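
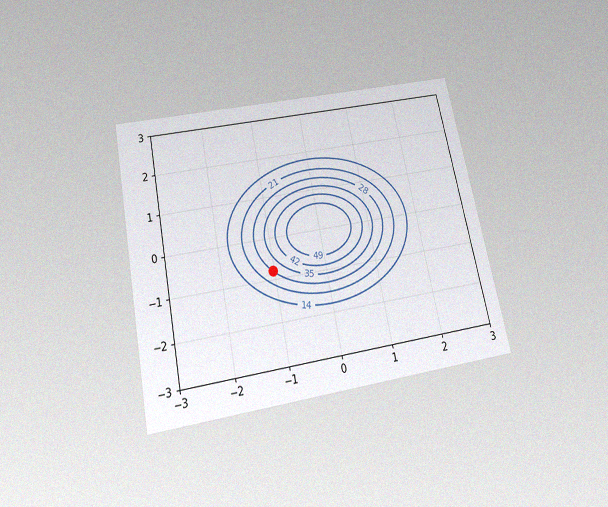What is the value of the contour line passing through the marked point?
The chart is tilted about 11° counter-clockwise and viewed slightly from below, with some photo noise. The marked point sits on the contour labelled 28.

28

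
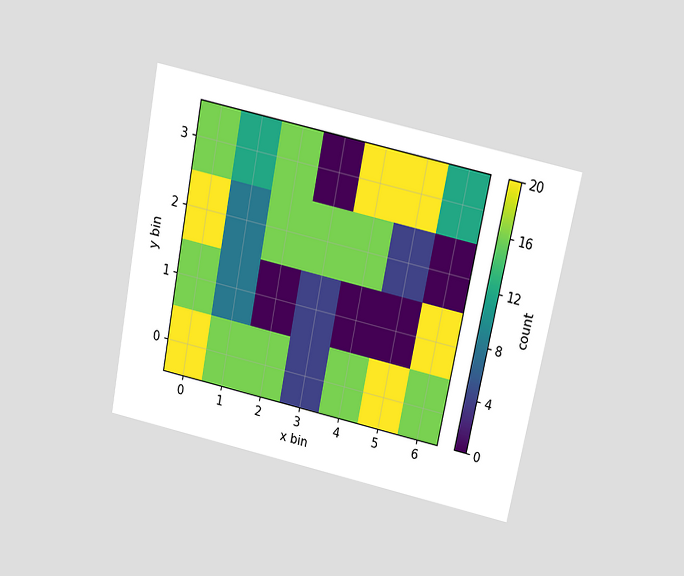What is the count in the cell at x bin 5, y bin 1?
0

The chart is tilted about 11° clockwise and viewed slightly from above. Matching the cell (5, 1) against the colorbar gives 0.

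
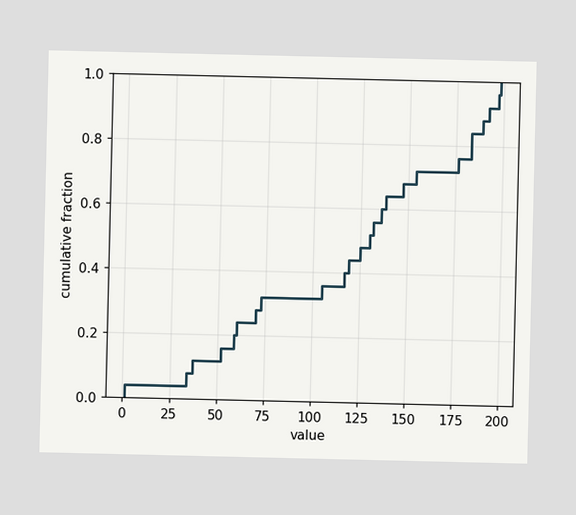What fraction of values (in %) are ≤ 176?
At x=176 the ECDF step is at 76%.

76%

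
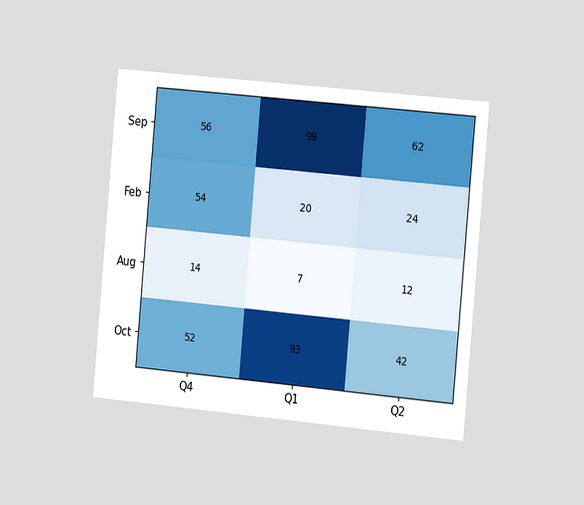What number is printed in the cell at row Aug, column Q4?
14

The chart is tilted about 5° clockwise and viewed slightly from the right. The (Aug, Q4) cell reads 14.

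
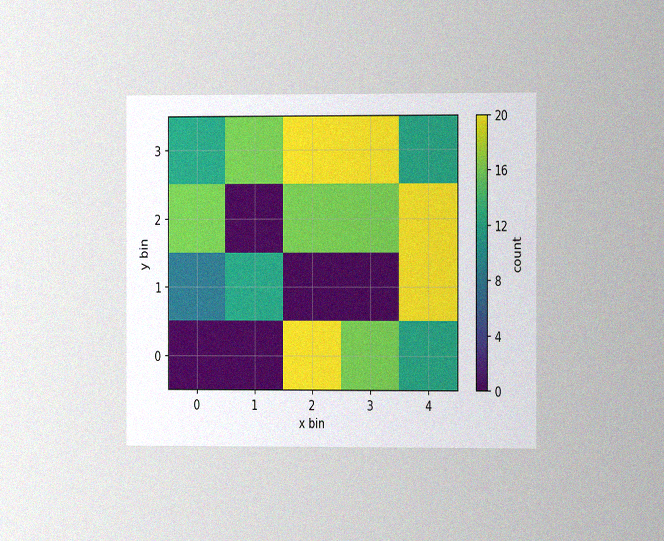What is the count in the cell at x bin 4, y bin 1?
The chart is viewed slightly from the right, with some photo noise. Matching the cell (4, 1) against the colorbar gives 20.

20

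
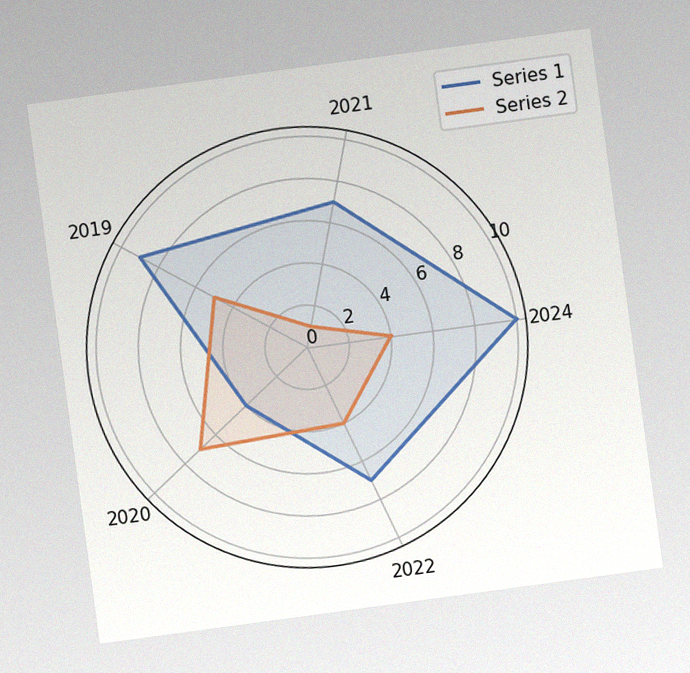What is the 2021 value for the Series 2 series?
1

The chart is tilted about 8° counter-clockwise, with some photo noise. On the 2021 axis, Series 2 reaches 1.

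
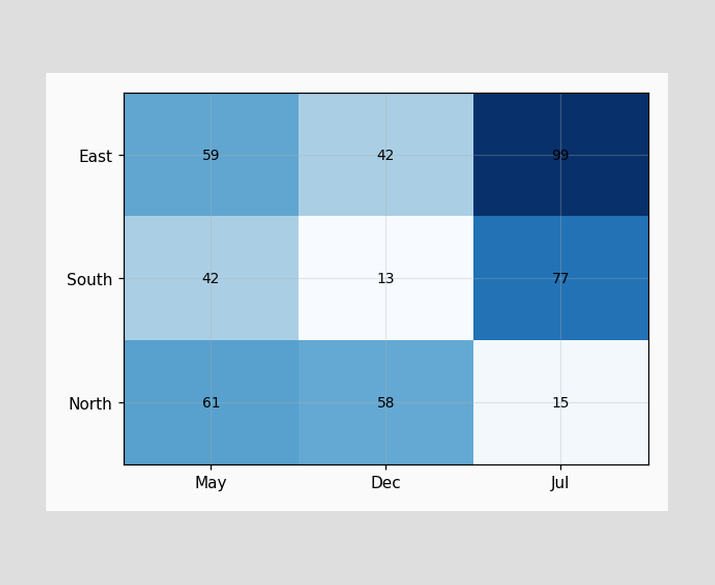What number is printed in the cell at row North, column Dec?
58

The (North, Dec) cell reads 58.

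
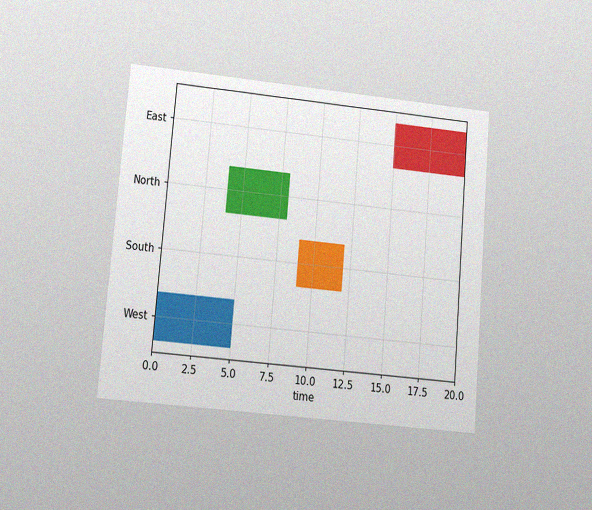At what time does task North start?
The chart is tilted about 5° clockwise and viewed at a slight angle, with some photo noise. The North bar begins at t=4.

4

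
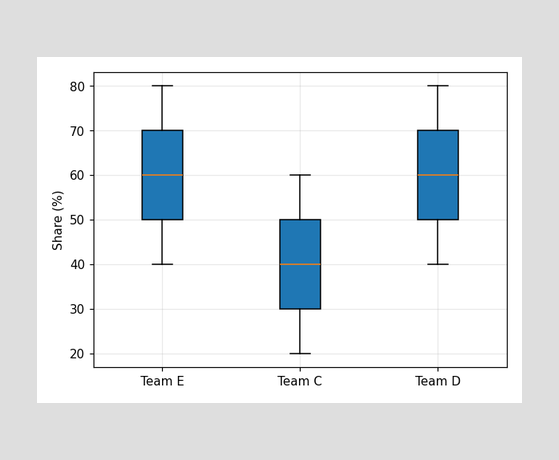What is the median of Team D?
The median line in the Team D box sits at 60%.

60%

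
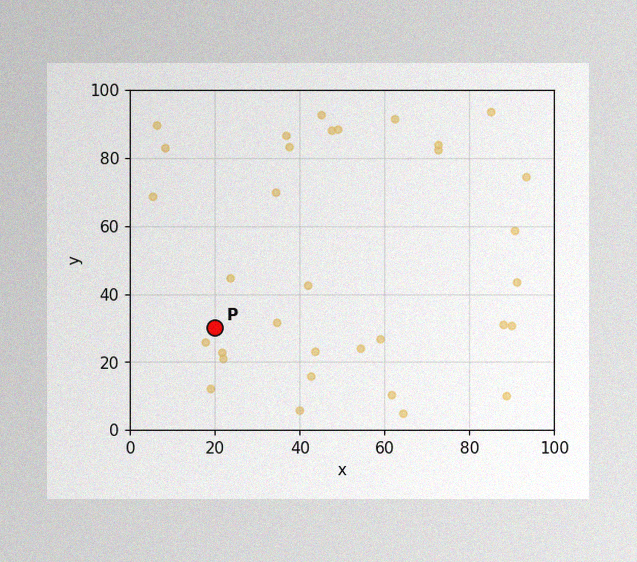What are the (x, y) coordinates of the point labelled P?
The image has some photo noise and uneven lighting. Following the gridlines from P to each axis, P sits at (20, 30).

(20, 30)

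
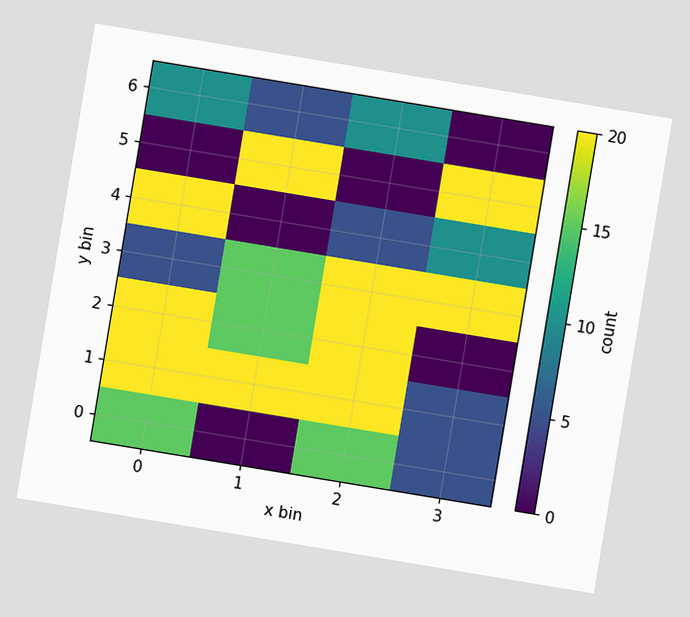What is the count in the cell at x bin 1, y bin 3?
The chart is tilted about 9° clockwise. Matching the cell (1, 3) against the colorbar gives 15.

15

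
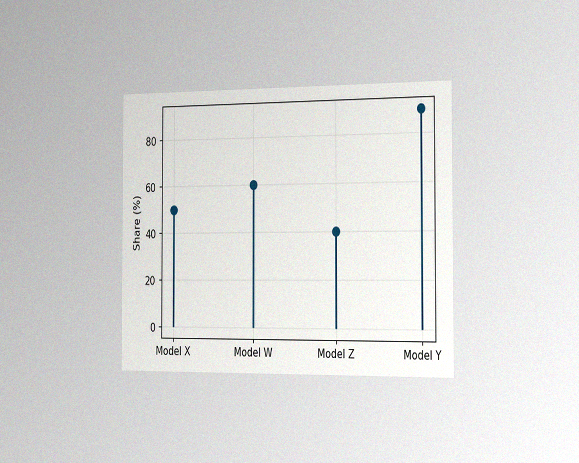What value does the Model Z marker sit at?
The chart is viewed slightly from the right, with some photo noise. The Model Z marker sits at 40%.

40%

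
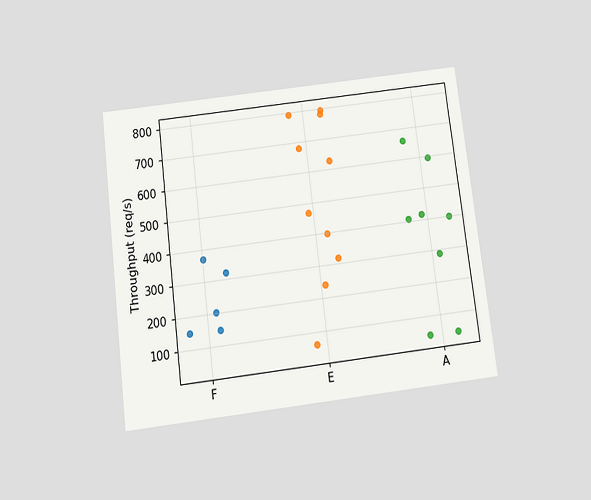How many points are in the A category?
The chart is tilted about 7° counter-clockwise and viewed slightly from below. Counting the markers in the A column gives 8.

8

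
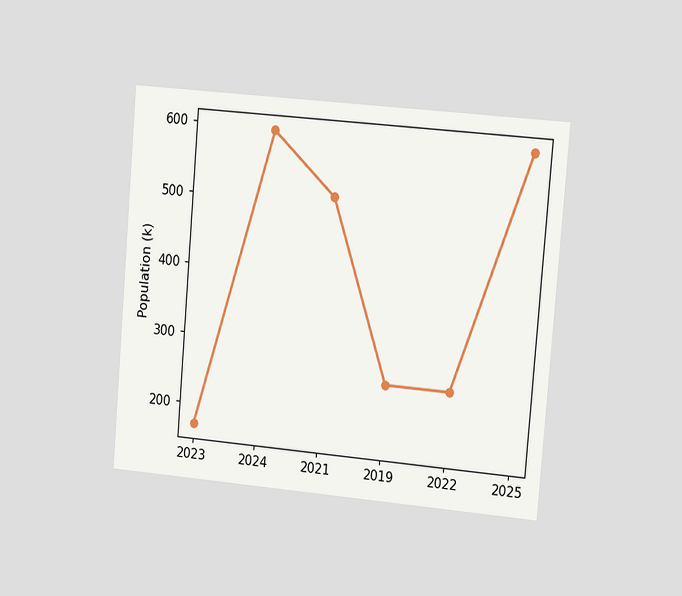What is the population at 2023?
170k

The chart is tilted about 5° clockwise and viewed slightly from the right. At 2023, the line is at 170k.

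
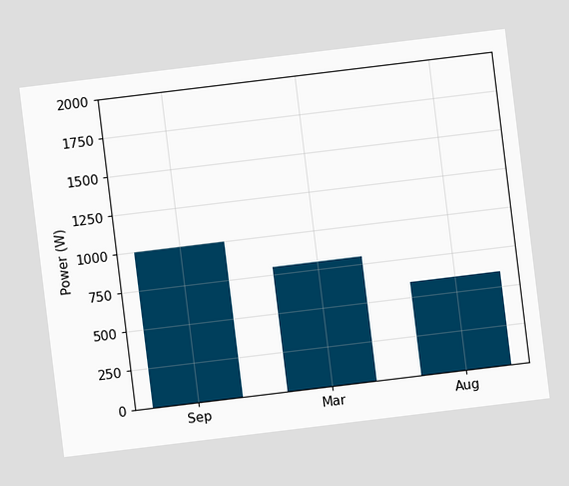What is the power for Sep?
1000W

The chart is tilted about 7° counter-clockwise. Reading along the chart's y-axis, the Sep bar reaches 1000W.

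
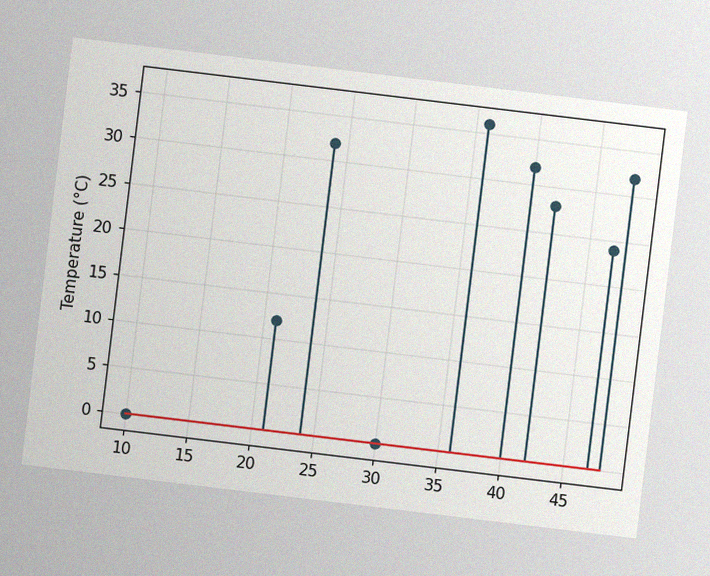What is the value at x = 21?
The chart is tilted about 7° clockwise, with some photo noise. The stem at x=21 reaches 12°C.

12°C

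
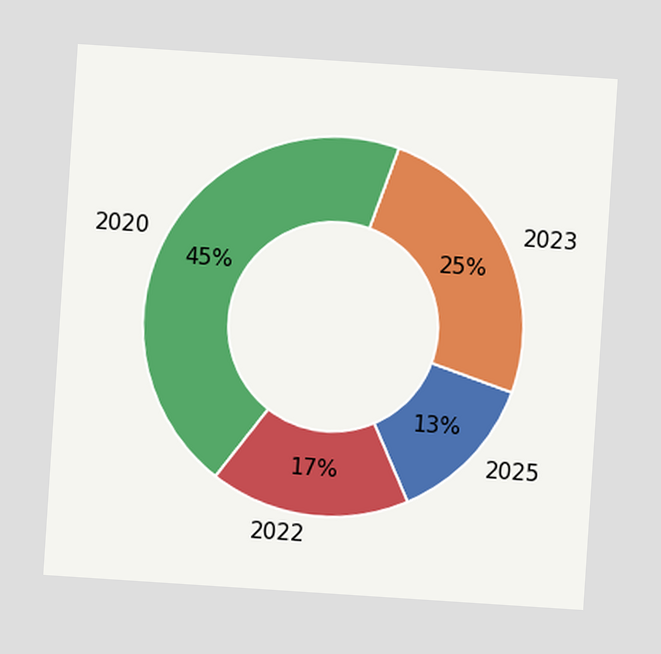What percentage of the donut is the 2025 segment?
13%

The chart is tilted about 4° clockwise. The 2025 segment takes up 13% of the ring.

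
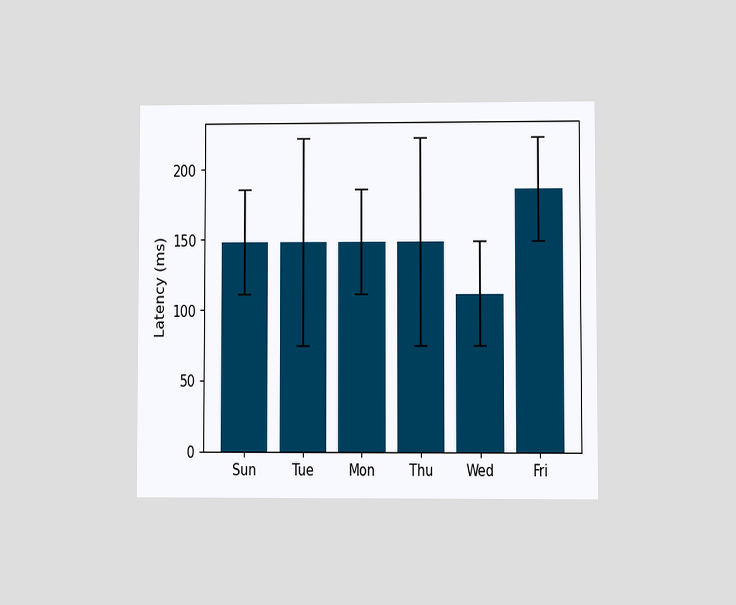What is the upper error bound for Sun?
The chart is viewed at a slight angle. The Sun bar's upper whisker reaches 185ms.

185ms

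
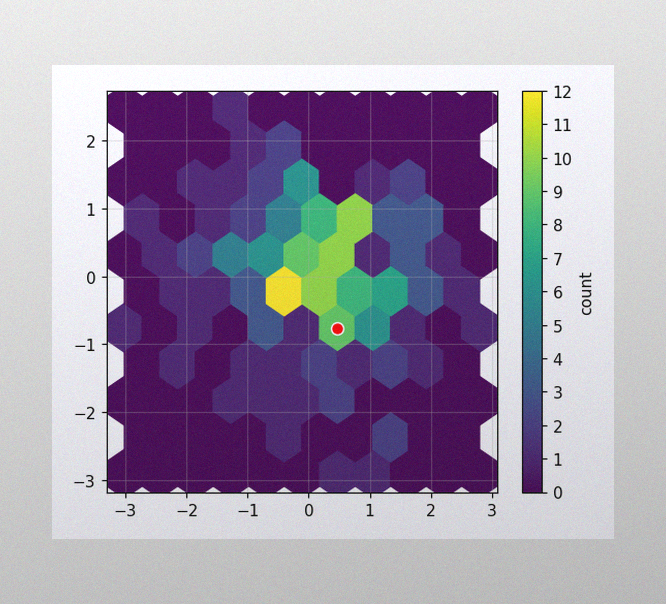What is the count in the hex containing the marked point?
9

The image has some photo noise and uneven lighting. The marked hex reads 9 on the colorbar.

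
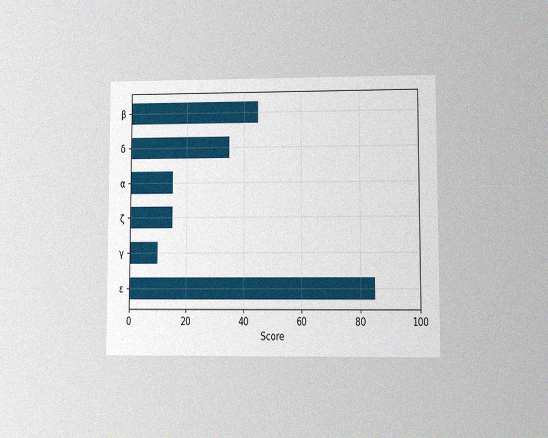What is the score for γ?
10

The chart is viewed at a slight angle, with some photo noise. Reading along the chart's x-axis, the γ bar reaches 10.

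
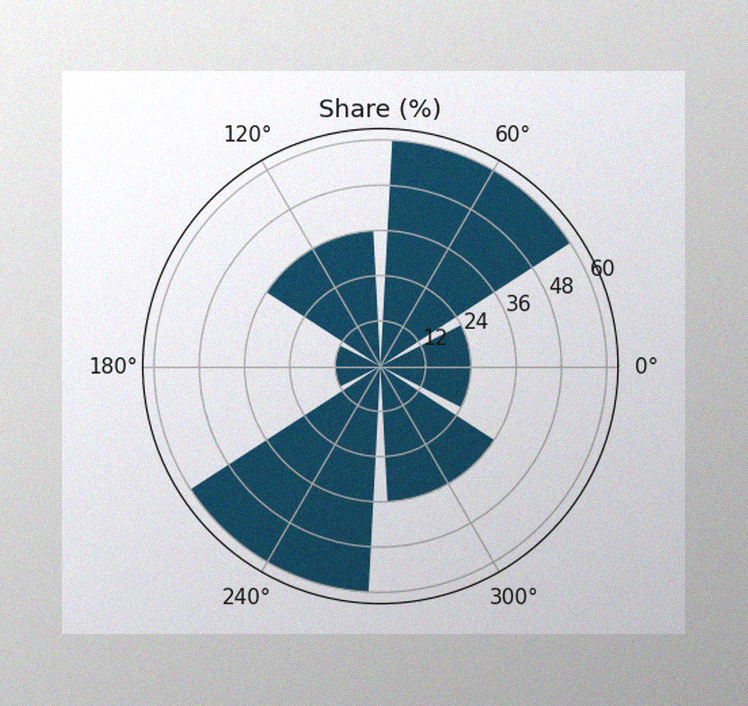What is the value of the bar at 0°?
The image has some photo noise and uneven lighting. The bar at 0° reaches 24% on the radial axis.

24%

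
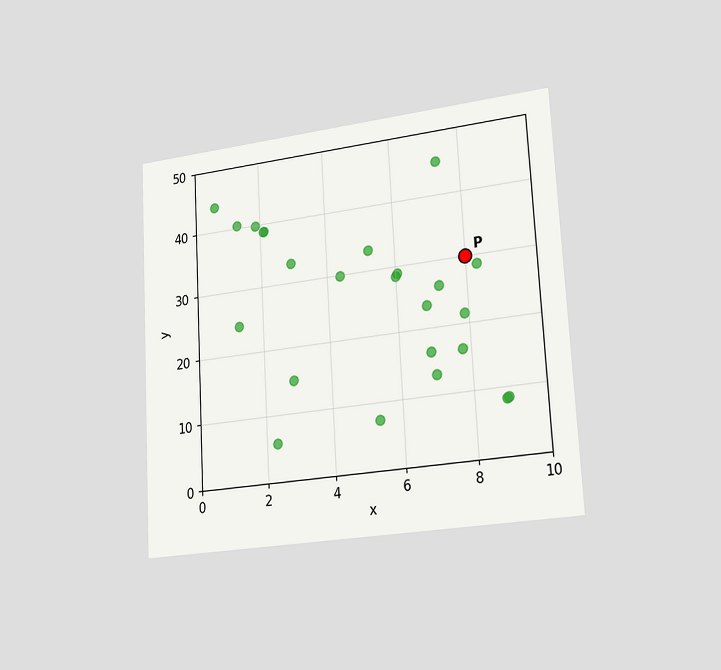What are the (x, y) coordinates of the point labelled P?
(8, 30)

The chart is tilted about 3° counter-clockwise and viewed slightly from the right. Following the gridlines from P to each axis, P sits at (8, 30).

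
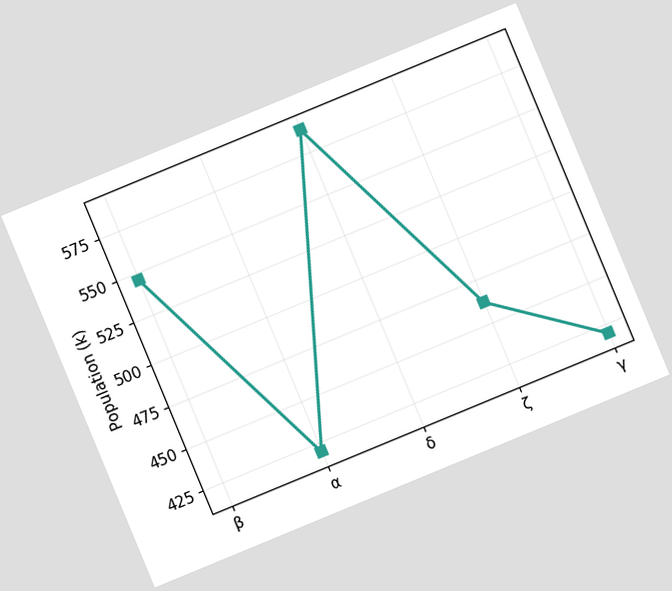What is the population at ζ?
The chart is tilted about 22° counter-clockwise. At ζ, the line is at 462k.

462k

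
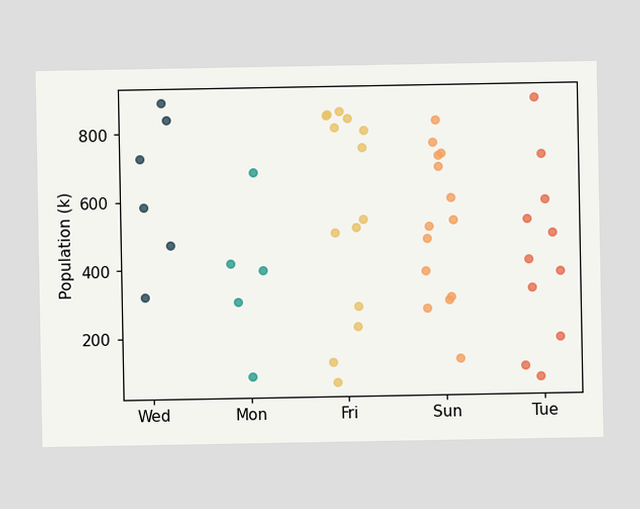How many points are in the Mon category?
5

Counting the markers in the Mon column gives 5.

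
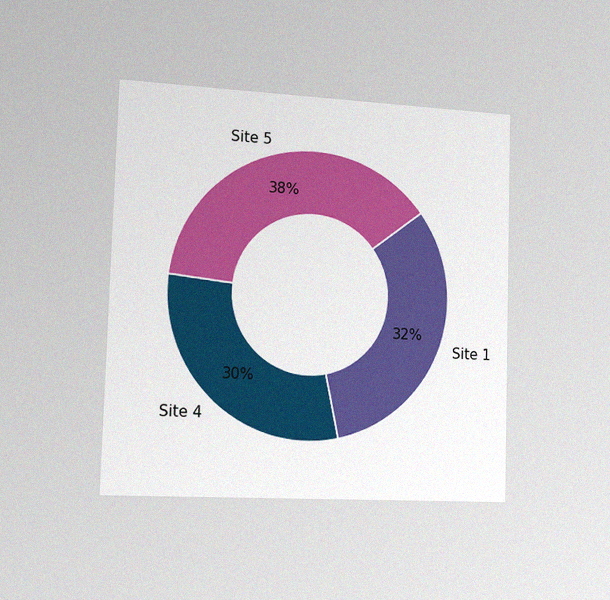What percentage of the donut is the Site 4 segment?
30%

The chart is viewed slightly from the left, with some photo noise. The Site 4 segment takes up 30% of the ring.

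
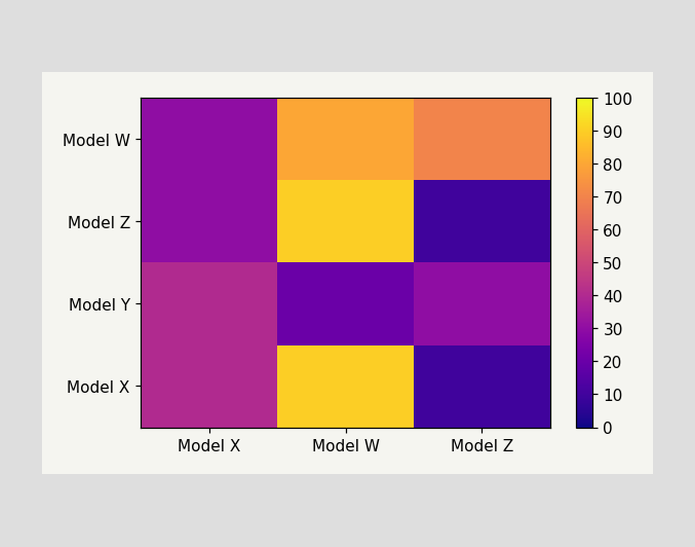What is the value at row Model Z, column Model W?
90

Matching cell (Model Z, Model W) against the colorbar gives 90.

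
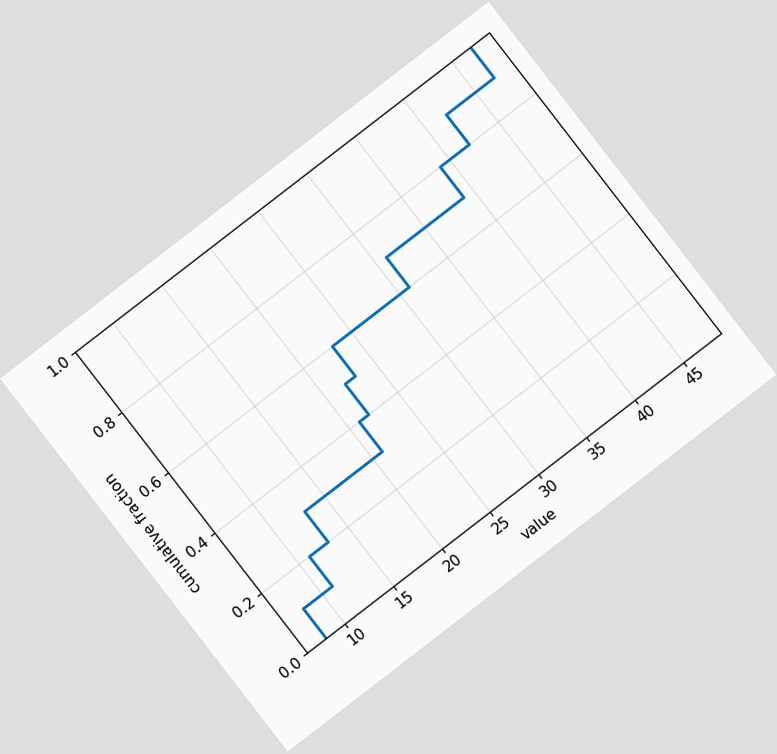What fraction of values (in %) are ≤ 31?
The chart is tilted about 38° counter-clockwise. At x=31 the ECDF step is at 70%.

70%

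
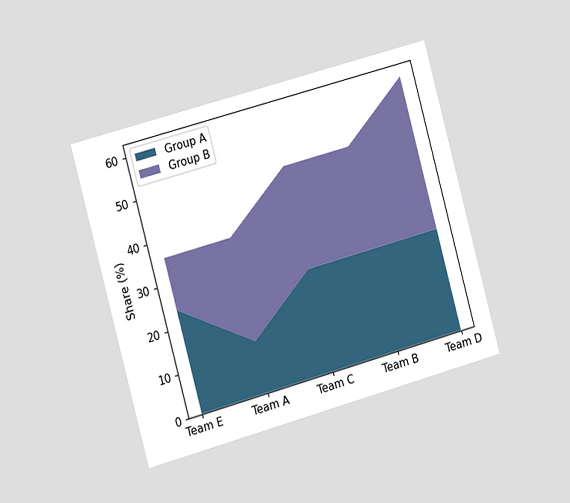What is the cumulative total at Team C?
48%

The chart is tilted about 15° counter-clockwise and viewed slightly from the left. The stacked total at Team C reaches 48%.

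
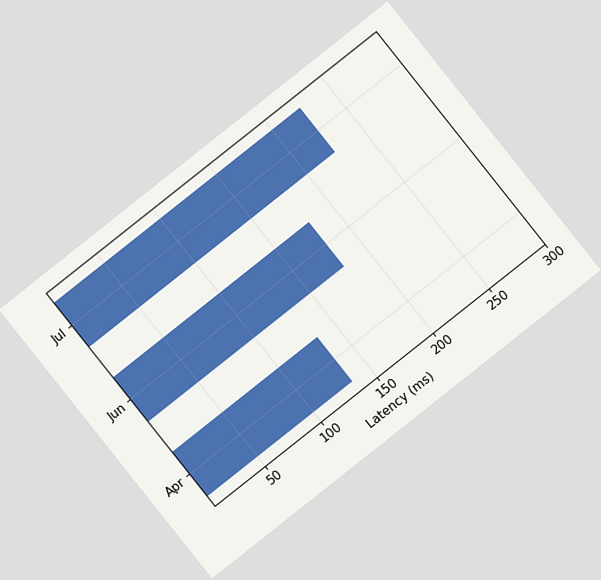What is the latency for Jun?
180ms

The chart is tilted about 38° counter-clockwise. Reading along the chart's x-axis, the Jun bar reaches 180ms.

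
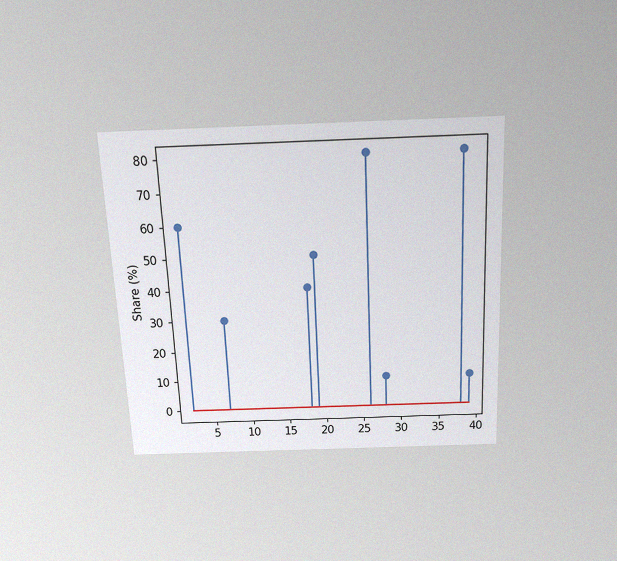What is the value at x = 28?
10%

The chart is tilted about 3° counter-clockwise and viewed slightly from above, with some photo noise. The stem at x=28 reaches 10%.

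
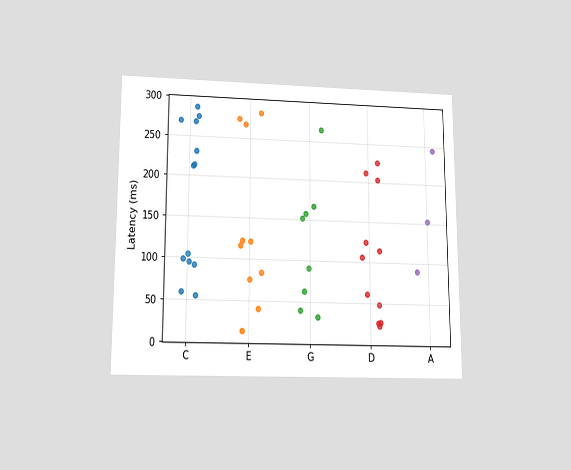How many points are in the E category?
10

The chart is viewed slightly from below. Counting the markers in the E column gives 10.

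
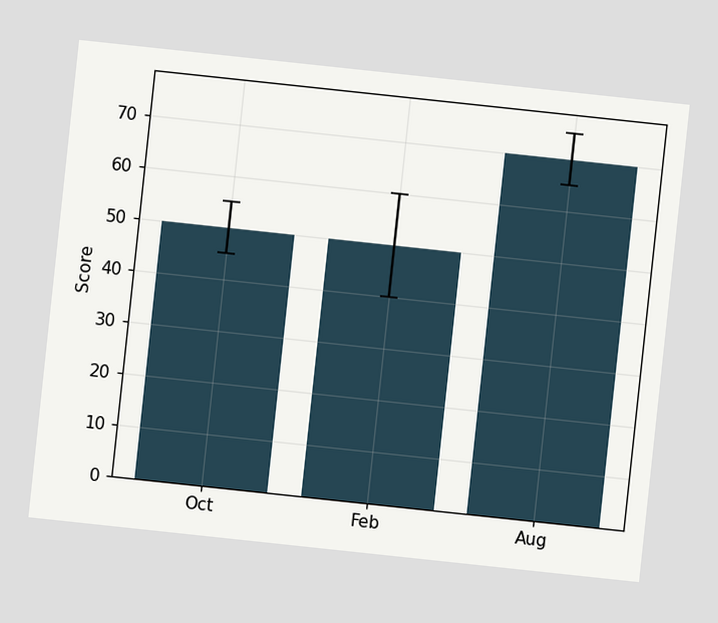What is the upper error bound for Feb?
60

The chart is tilted about 6° clockwise. The Feb bar's upper whisker reaches 60.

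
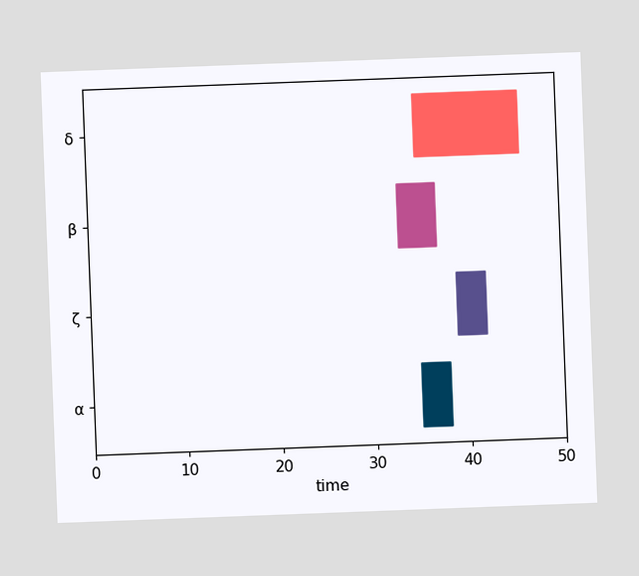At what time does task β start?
The chart is tilted about 2° counter-clockwise. The β bar begins at t=33.

33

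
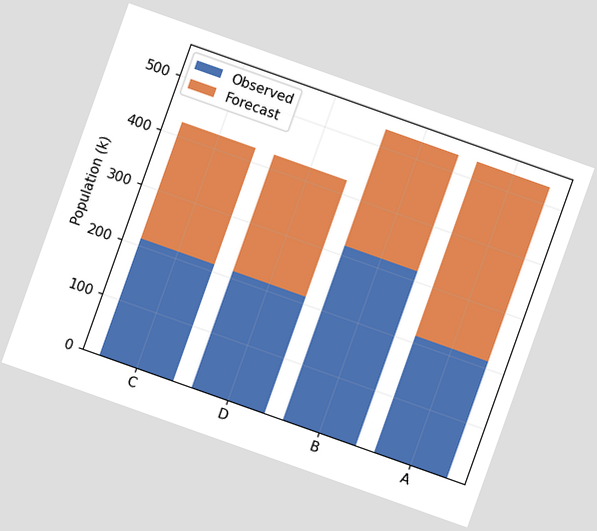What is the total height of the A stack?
530k

The chart is tilted about 20° clockwise. The A stack's top reaches 530k on the y-axis.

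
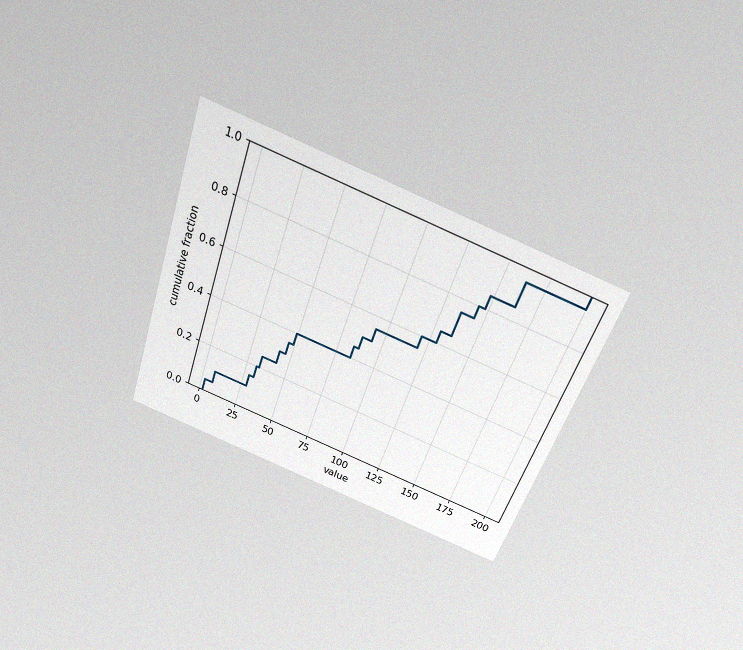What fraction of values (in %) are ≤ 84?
45%

The chart is tilted about 19° clockwise and viewed slightly from above, with some photo noise. At x=84 the ECDF step is at 45%.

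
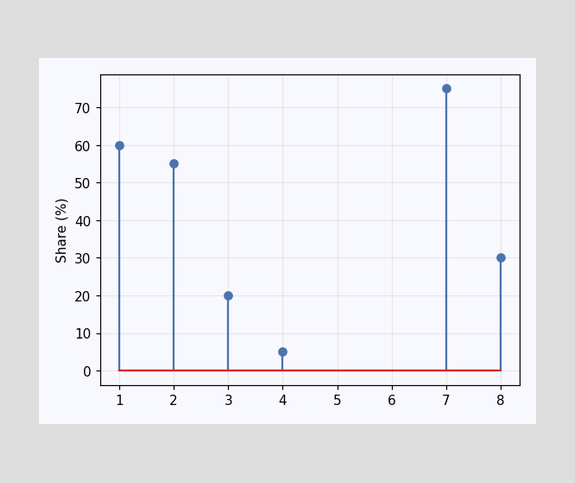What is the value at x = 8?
The stem at x=8 reaches 30%.

30%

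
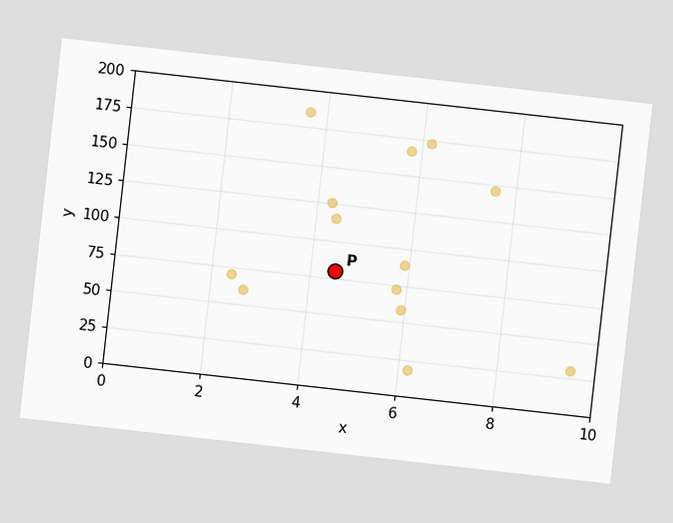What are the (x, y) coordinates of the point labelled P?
(4.5, 80)

The chart is tilted about 6° clockwise. Following the gridlines from P to each axis, P sits at (4.5, 80).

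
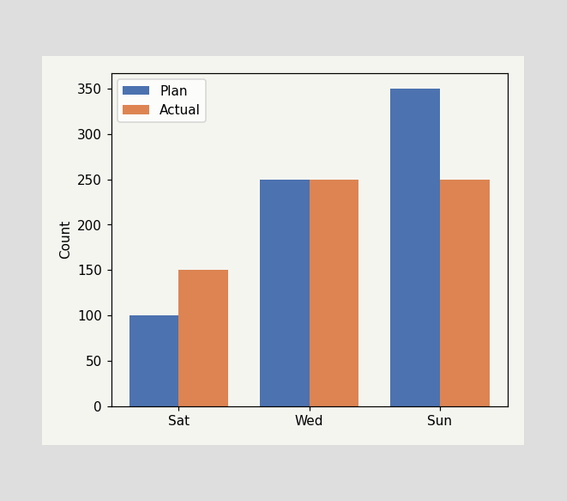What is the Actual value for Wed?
The Actual bar at Wed reaches 250 on the y-axis.

250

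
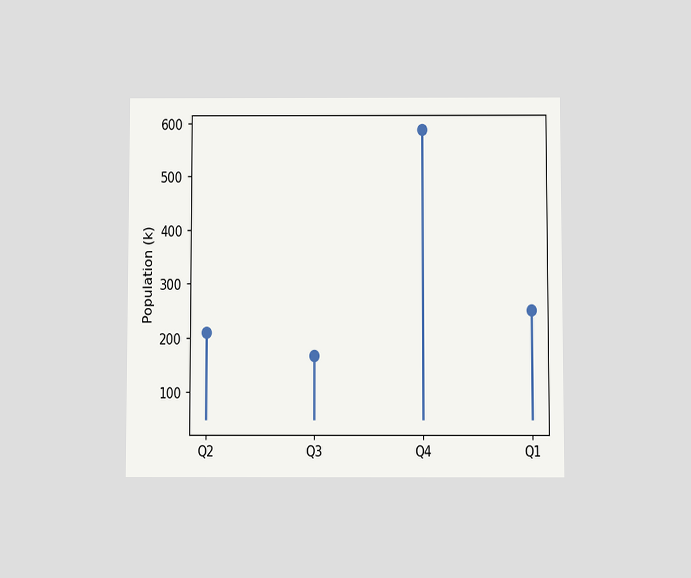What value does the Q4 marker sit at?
The chart is viewed slightly from below. The Q4 marker sits at 588k.

588k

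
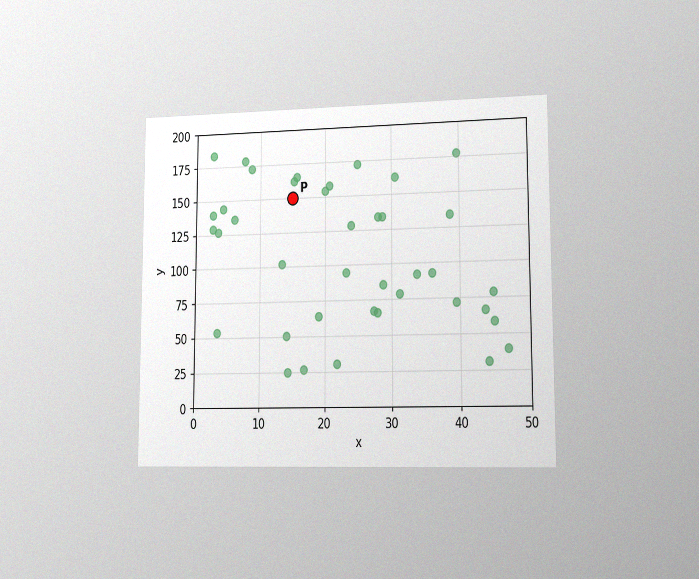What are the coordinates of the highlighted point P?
The chart is viewed slightly from the right, with some photo noise. Following the gridlines from P to each axis, P sits at (15, 150).

(15, 150)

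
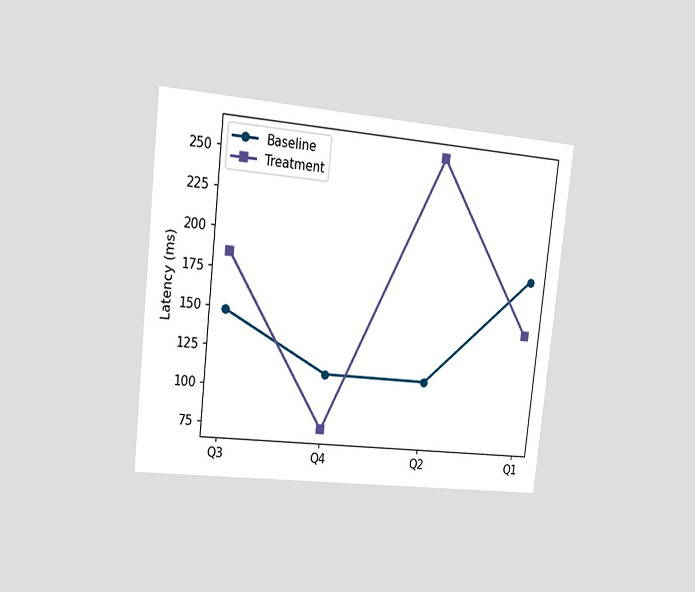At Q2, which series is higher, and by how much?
Treatment, by 148ms

The chart is tilted about 6° clockwise and viewed slightly from the left. At Q2, Treatment sits above the other line by 148ms.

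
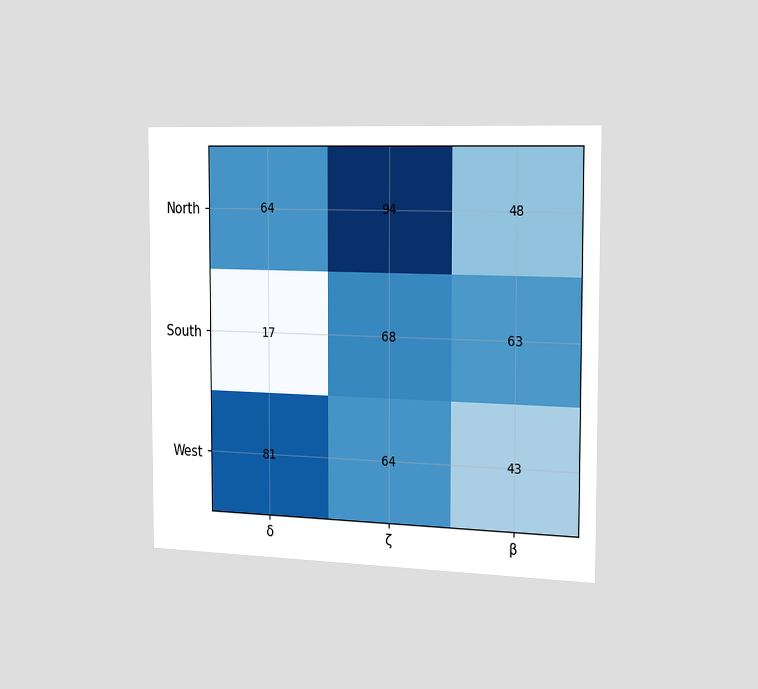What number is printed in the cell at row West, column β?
The chart is viewed slightly from the right. The (West, β) cell reads 43.

43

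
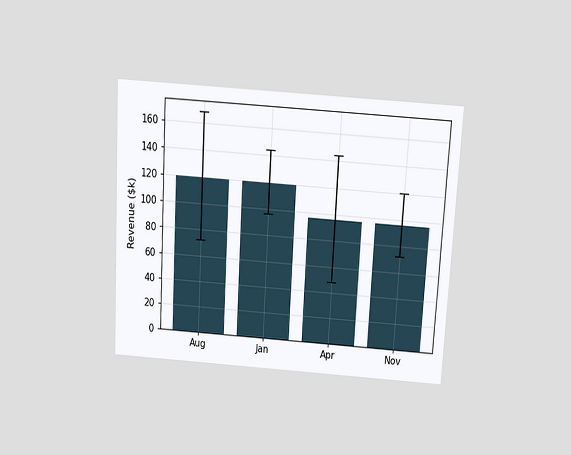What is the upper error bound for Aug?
The chart is tilted about 3° clockwise and viewed slightly from above. The Aug bar's upper whisker reaches $168k.

$168k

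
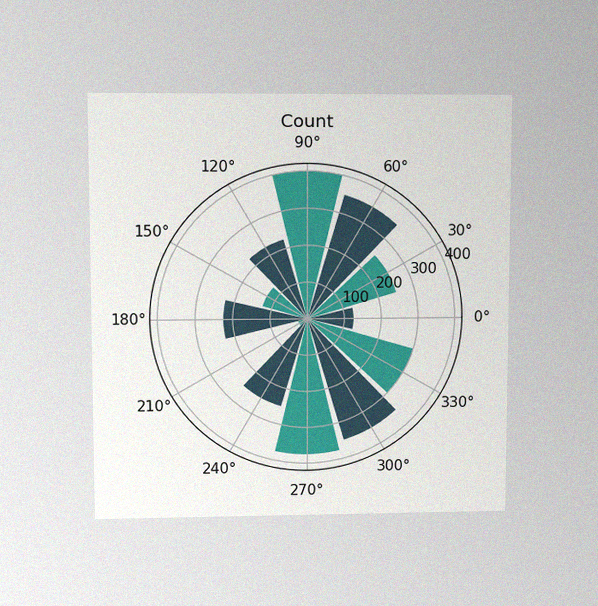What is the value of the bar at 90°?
The chart is viewed at a slight angle, with some photo noise. The bar at 90° reaches 400 on the radial axis.

400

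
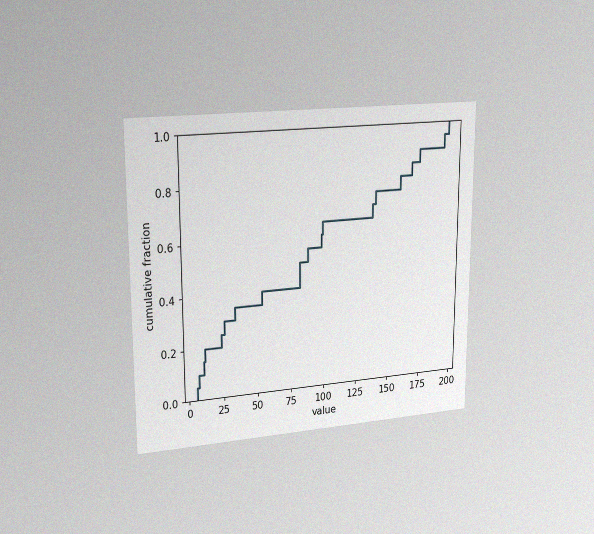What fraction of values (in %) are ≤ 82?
The chart is viewed slightly from the left, with some photo noise. At x=82 the ECDF step is at 50%.

50%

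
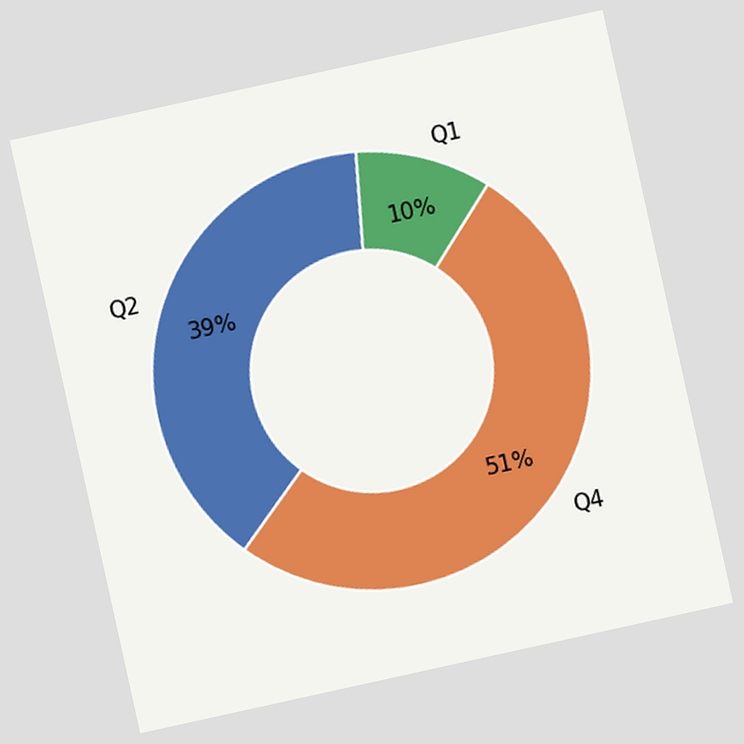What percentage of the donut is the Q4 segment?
51%

The chart is tilted about 12° counter-clockwise. The Q4 segment takes up 51% of the ring.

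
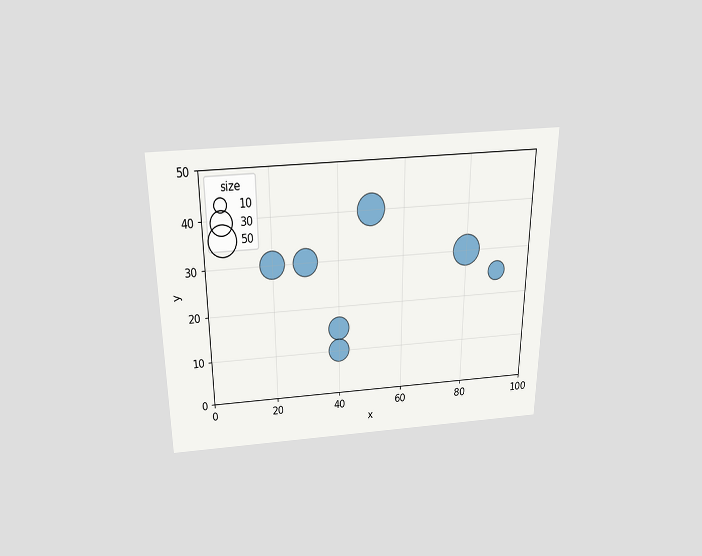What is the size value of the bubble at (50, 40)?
50

The chart is viewed slightly from above. Matching the bubble at (50, 40) against the size legend gives 50.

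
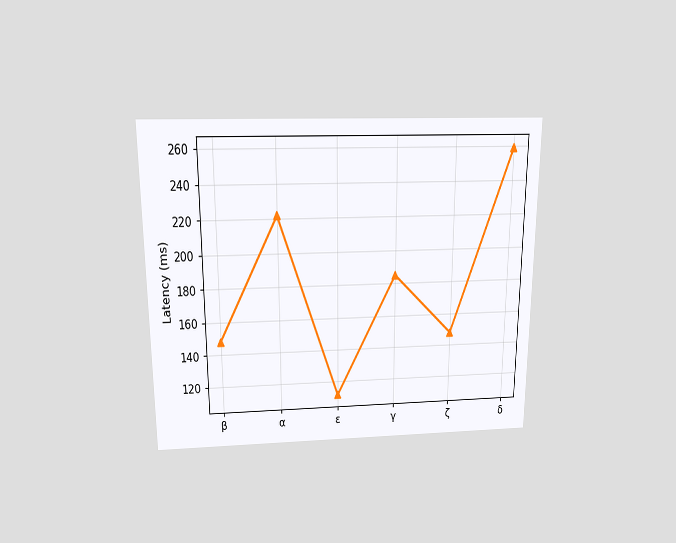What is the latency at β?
The chart is viewed slightly from above. At β, the line is at 148ms.

148ms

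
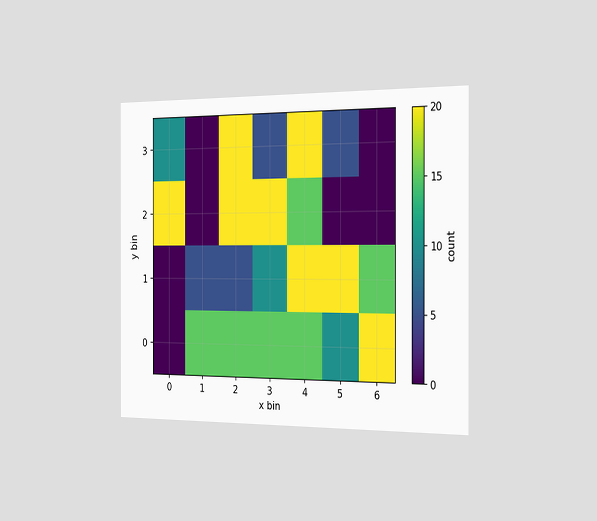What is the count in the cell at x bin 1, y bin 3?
The chart is viewed slightly from the right. Matching the cell (1, 3) against the colorbar gives 0.

0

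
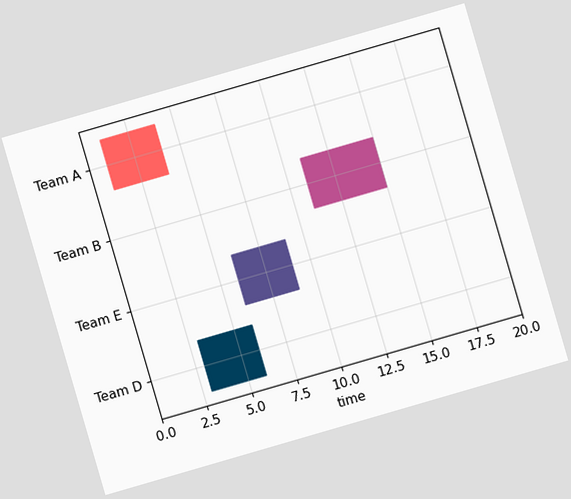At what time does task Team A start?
1

The chart is tilted about 16° counter-clockwise. The Team A bar begins at t=1.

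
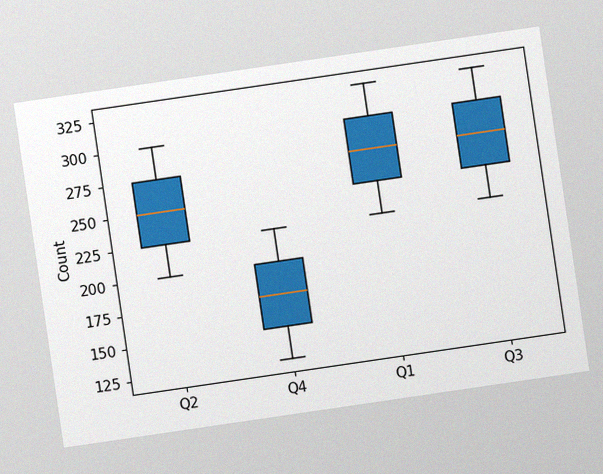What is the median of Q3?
275

The chart is tilted about 8° counter-clockwise, with some photo noise. The median line in the Q3 box sits at 275.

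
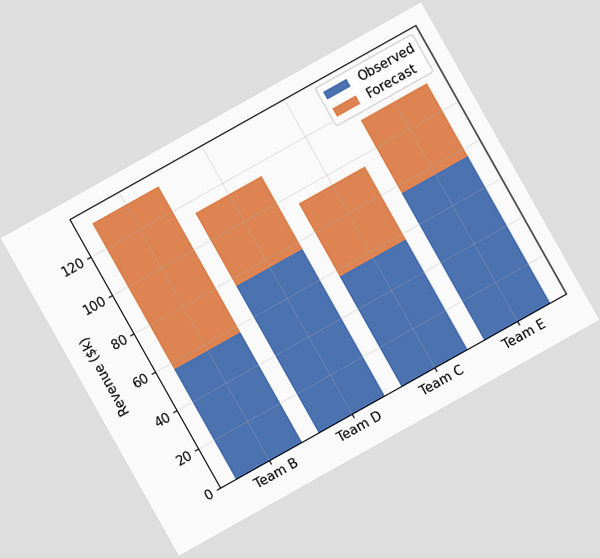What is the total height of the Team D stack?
$114k

The chart is tilted about 29° counter-clockwise. The Team D stack's top reaches $114k on the y-axis.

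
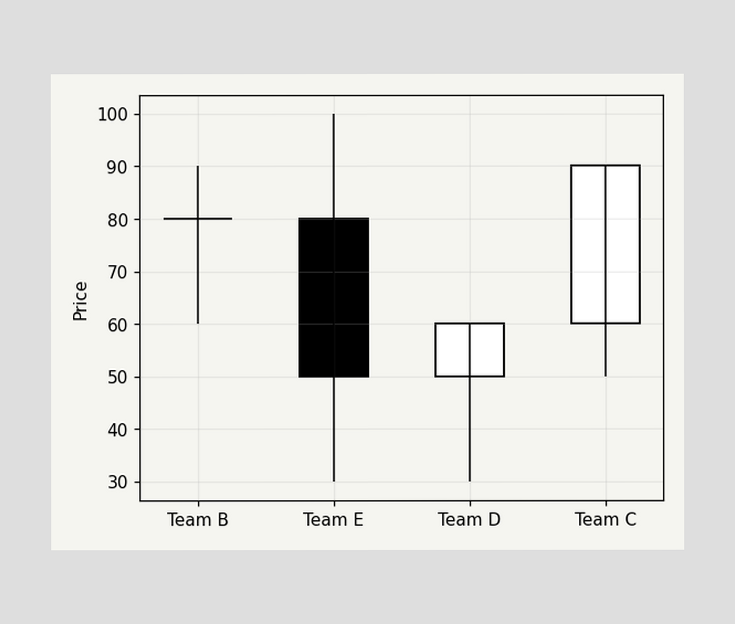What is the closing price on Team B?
The Team B candle closes at 80.

80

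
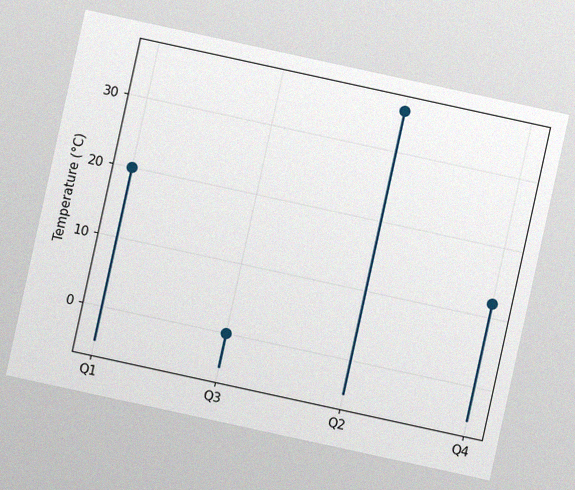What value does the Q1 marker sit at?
20°C

The chart is tilted about 12° clockwise, with some photo noise. The Q1 marker sits at 20°C.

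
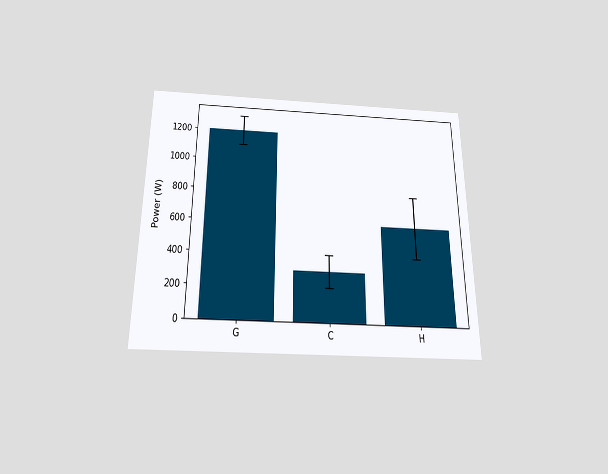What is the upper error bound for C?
400W

The chart is viewed slightly from below. The C bar's upper whisker reaches 400W.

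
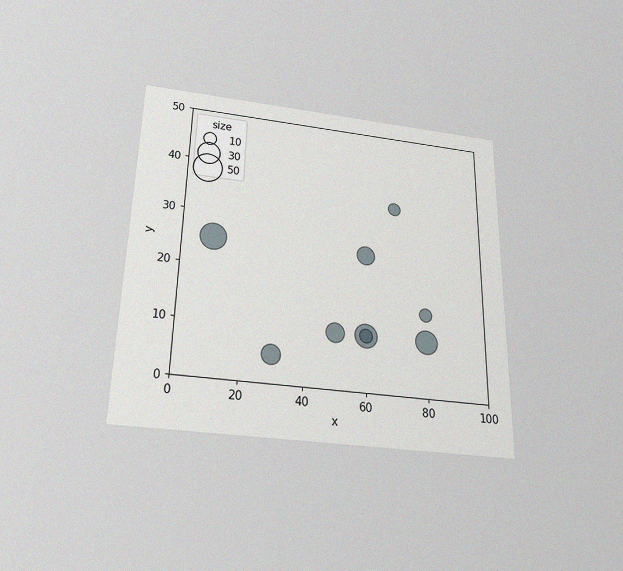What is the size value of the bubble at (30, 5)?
20

The chart is viewed slightly from below, with some photo noise. Matching the bubble at (30, 5) against the size legend gives 20.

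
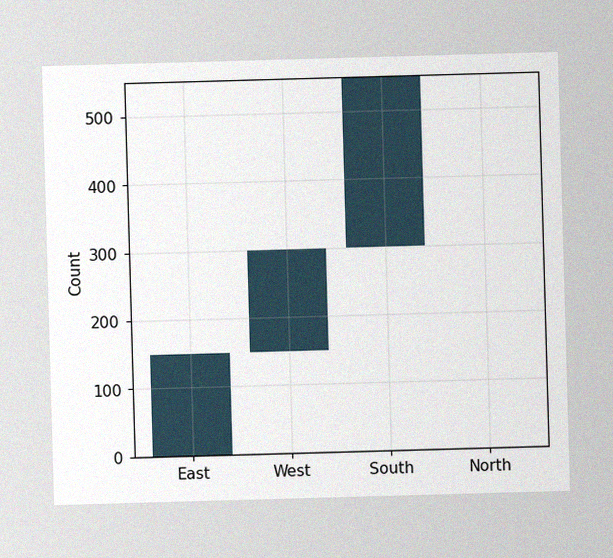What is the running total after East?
150

The image has some photo noise and uneven lighting. After East the running total reaches 150.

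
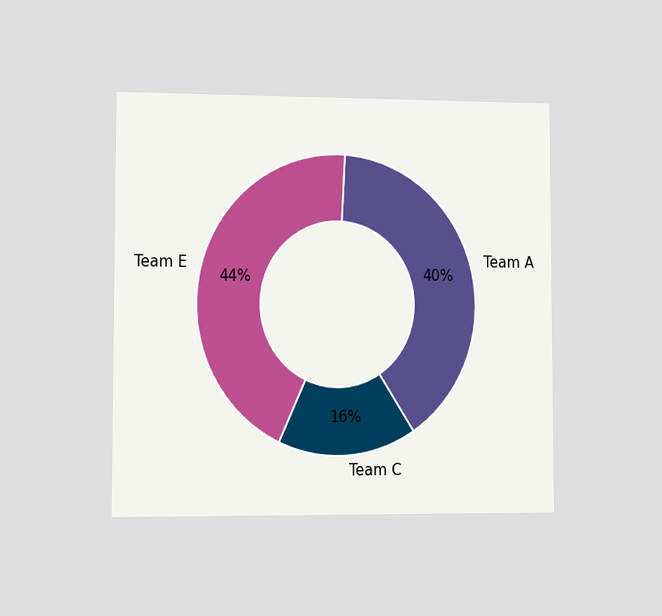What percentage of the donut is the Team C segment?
The chart is viewed slightly from the left. The Team C segment takes up 16% of the ring.

16%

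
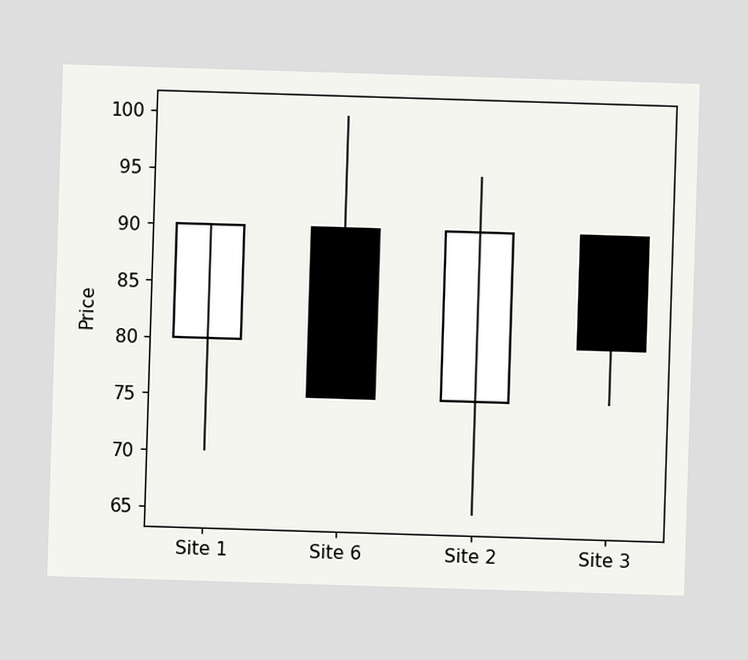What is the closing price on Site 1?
90

The Site 1 candle closes at 90.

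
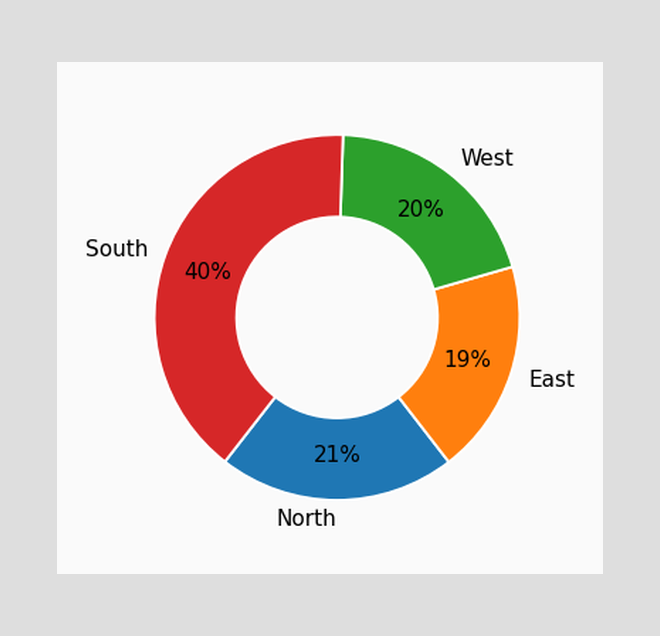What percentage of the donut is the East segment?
19%

The East segment takes up 19% of the ring.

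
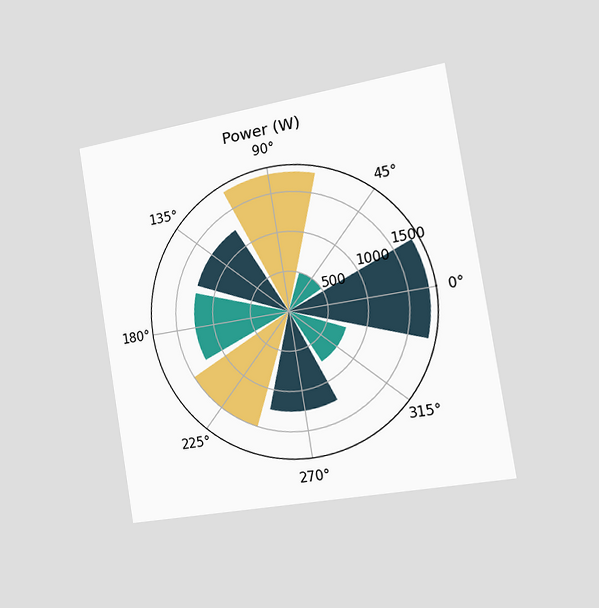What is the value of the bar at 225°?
1500W

The chart is tilted about 9° counter-clockwise and viewed slightly from the right. The bar at 225° reaches 1500W on the radial axis.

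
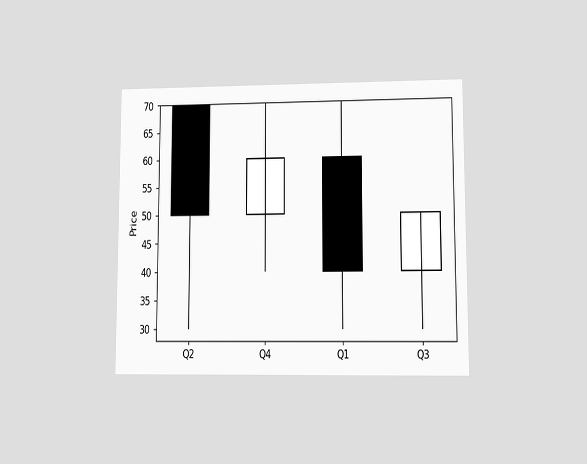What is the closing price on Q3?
The chart is viewed at a slight angle. The Q3 candle closes at 50.

50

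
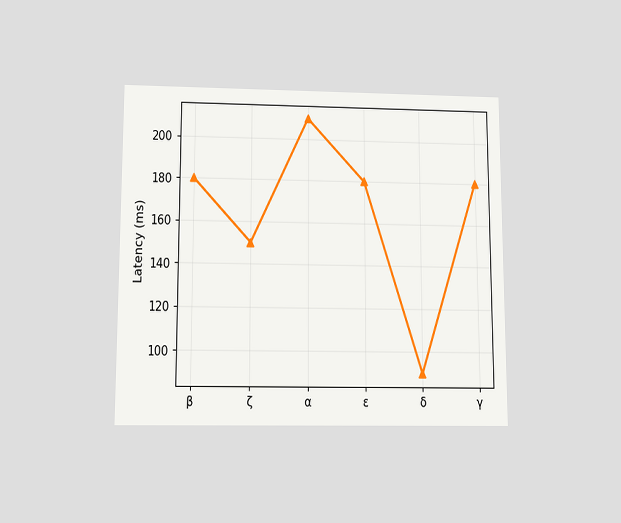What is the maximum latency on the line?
210ms

The chart is viewed slightly from below. The highest point is at α, and reading across to the y-axis gives 210ms.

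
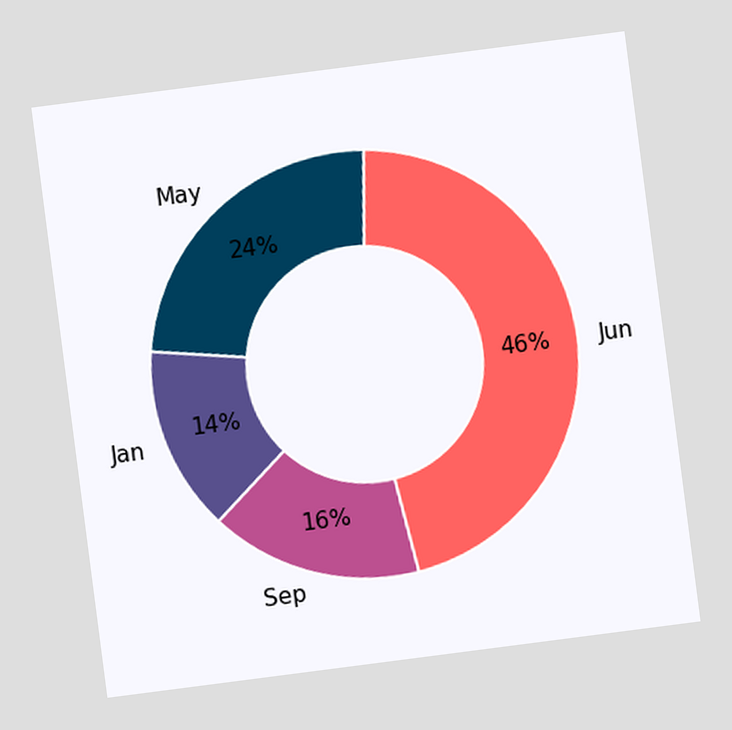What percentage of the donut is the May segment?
The chart is tilted about 7° counter-clockwise. The May segment takes up 24% of the ring.

24%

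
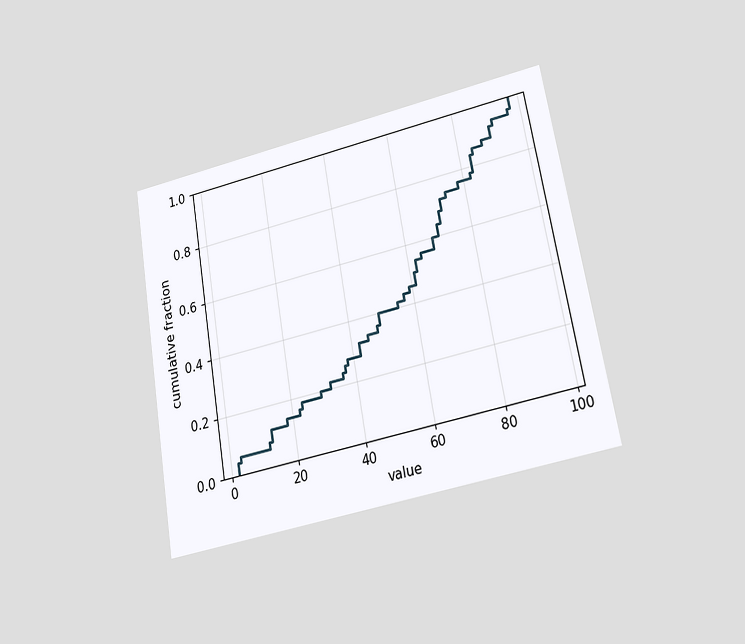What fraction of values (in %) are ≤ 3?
6%

The chart is tilted about 10° counter-clockwise and viewed at a slight angle. At x=3 the ECDF step is at 6%.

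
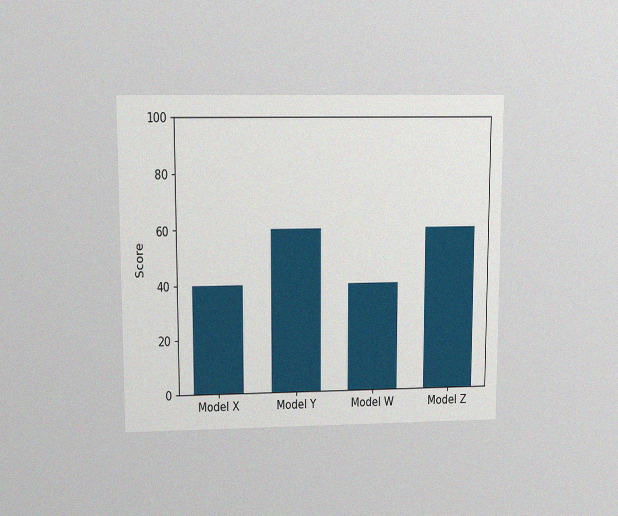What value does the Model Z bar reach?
60

The chart is viewed at a slight angle, with some photo noise. Reading along the chart's y-axis, the Model Z bar reaches 60.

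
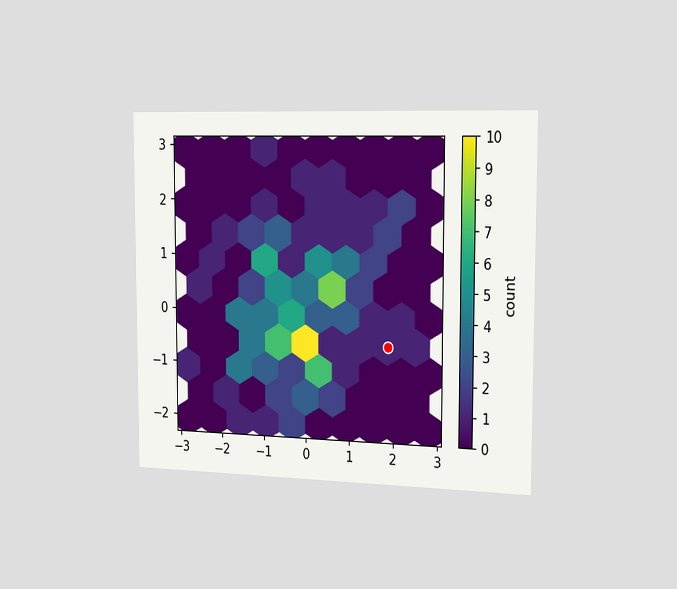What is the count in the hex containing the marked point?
1

The chart is viewed slightly from the right. The marked hex reads 1 on the colorbar.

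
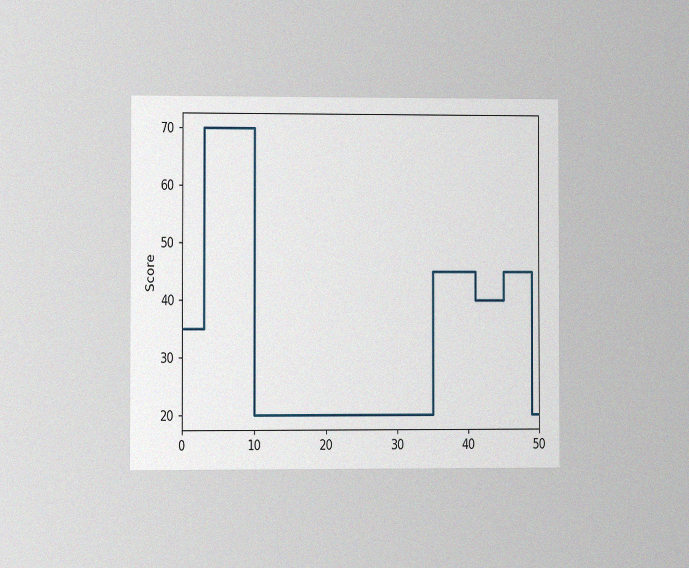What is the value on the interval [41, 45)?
The chart is viewed slightly from the left, with some photo noise. On [41, 45) the step sits at 40.

40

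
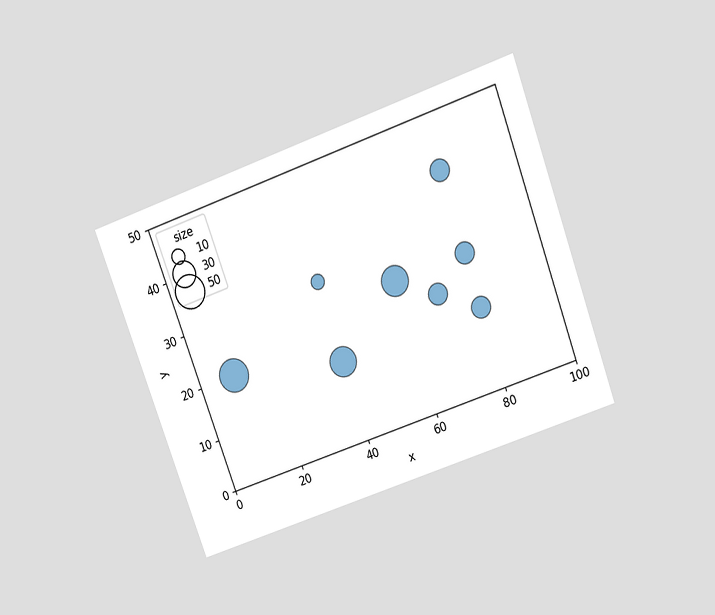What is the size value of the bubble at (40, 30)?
10

The chart is tilted about 20° counter-clockwise and viewed slightly from above. Matching the bubble at (40, 30) against the size legend gives 10.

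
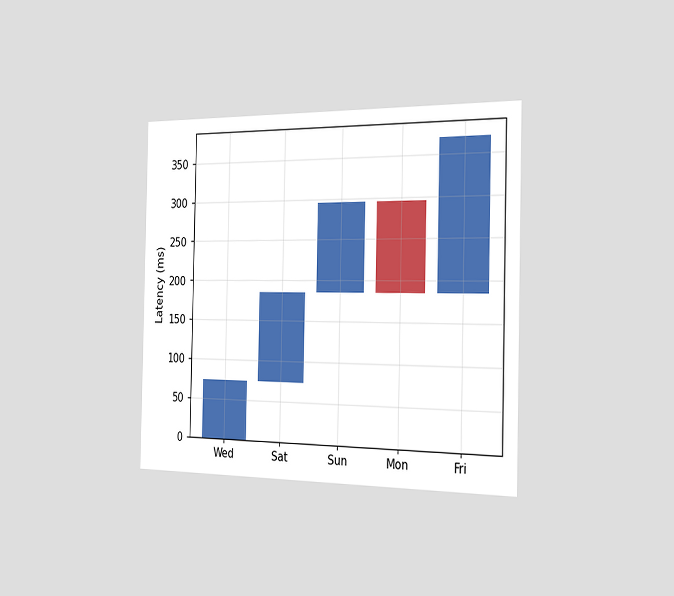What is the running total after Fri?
370ms

The chart is viewed slightly from the right. After Fri the running total reaches 370ms.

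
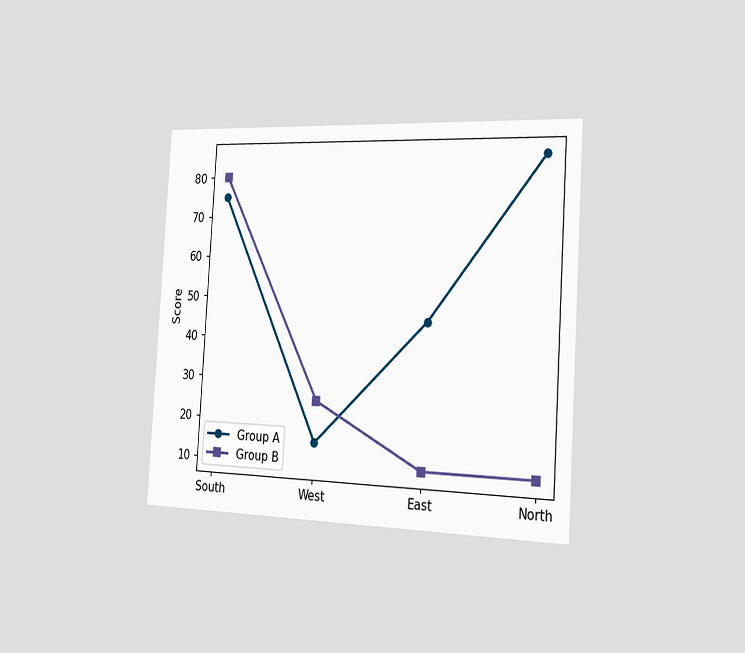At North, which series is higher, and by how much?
The chart is tilted about 4° clockwise and viewed slightly from the right. At North, Group A sits above the other line by 75.

Group A, by 75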